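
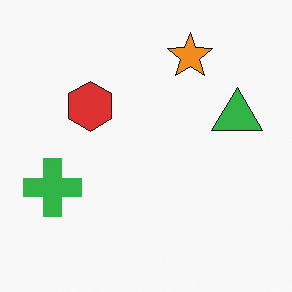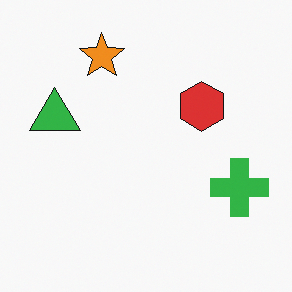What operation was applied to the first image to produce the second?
The image was flipped horizontally (left ↔ right).

The green cross is in the left of the first image and the right of the second — shapes on opposite sides of the vertical midline have swapped in a mirror flip.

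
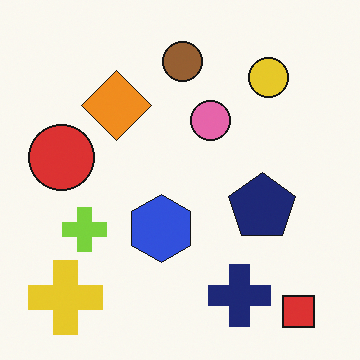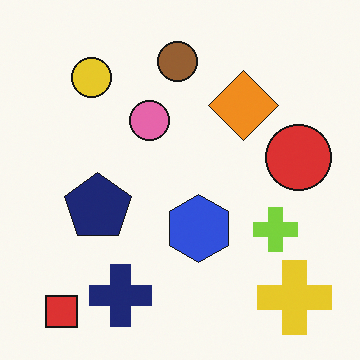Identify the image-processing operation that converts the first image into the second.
It was flipped horizontally (left ↔ right).

The red circle is in the left of the first image and the right of the second — shapes on opposite sides of the vertical midline have swapped in a mirror flip.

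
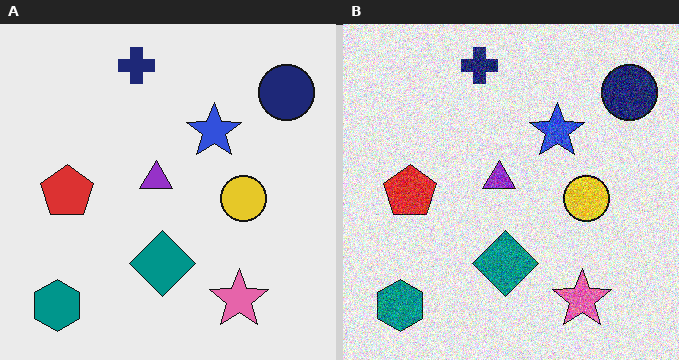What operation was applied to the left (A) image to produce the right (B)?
This is the original image degraded with a thick layer of grain.

Random speckle covers the whole image, including the flat background.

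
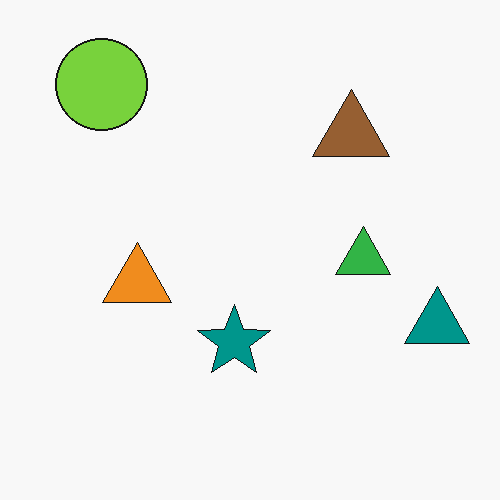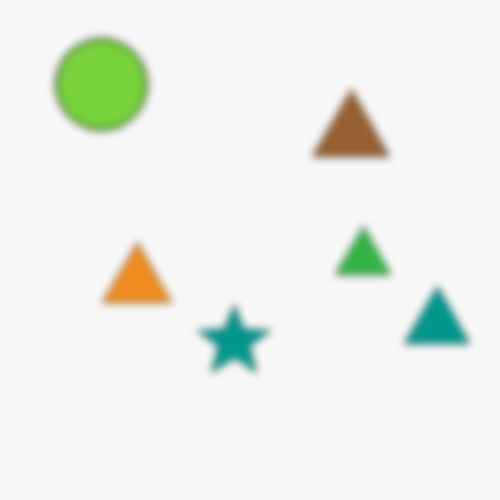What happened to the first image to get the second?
The second image is the first moderately blurred.

Shape edges and outlines are uniformly softened across the whole image.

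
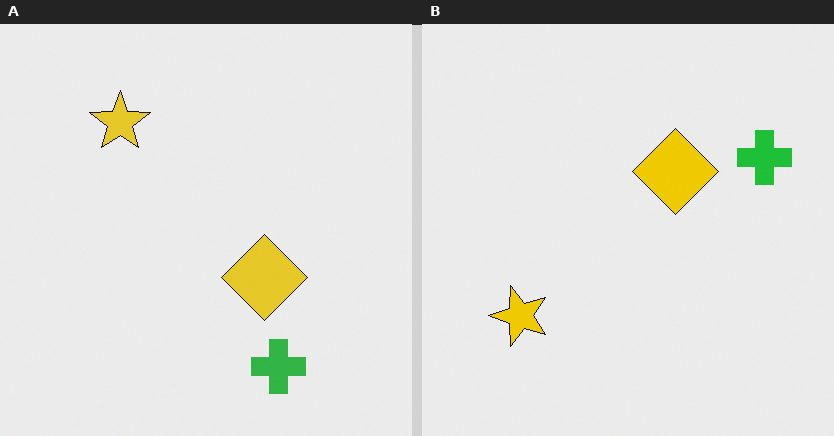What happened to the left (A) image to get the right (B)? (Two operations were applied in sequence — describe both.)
The image was rotated 90° counter-clockwise, then slightly oversaturated.

The green cross sits in the bottom-right of the left (A) image and the top-right of the right (B) — consistent with a whole-image 90° counter-clockwise rotation. All colors are more vivid — a global saturation change.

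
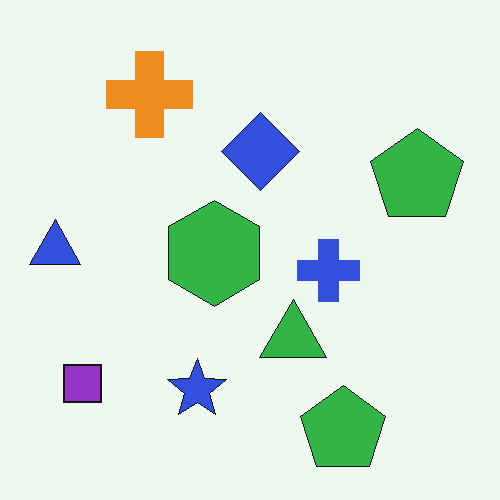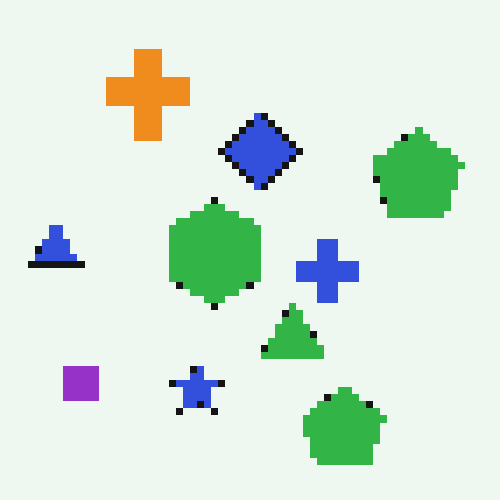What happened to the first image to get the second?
This is the original image pixelated into visible square blocks.

Shapes are reduced to large square blocks; fine edges and outlines are lost — a downscale-then-upscale (mosaic) effect.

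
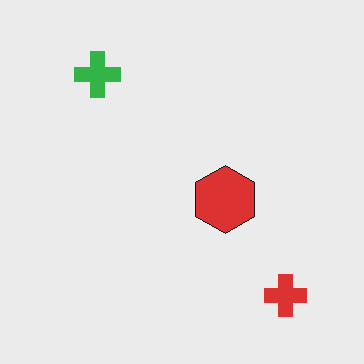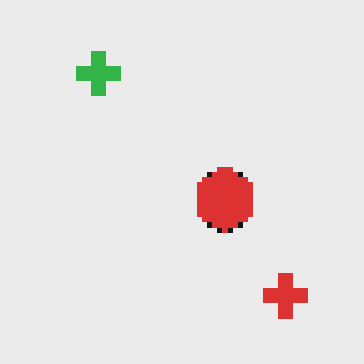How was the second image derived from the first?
The transformation is: mildly pixelated.

Shapes are reduced to large square blocks; fine edges and outlines are lost — a downscale-then-upscale (mosaic) effect.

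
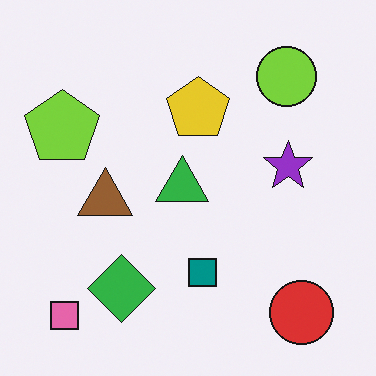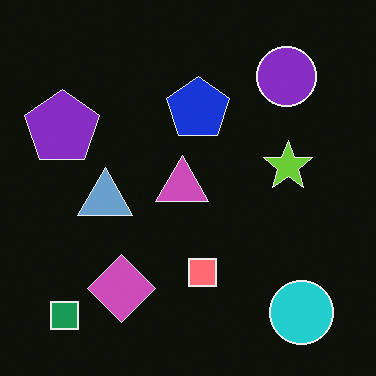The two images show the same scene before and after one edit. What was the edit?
Color-inverted (negative).

The light background has become dark and every shape's color is its complement — a photographic negative.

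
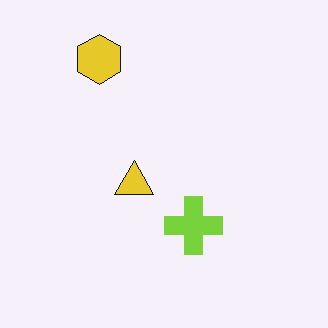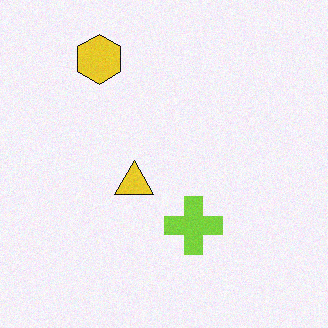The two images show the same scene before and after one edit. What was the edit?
The image was degraded with subtle gaussian noise.

Random speckle covers the whole image, including the flat background.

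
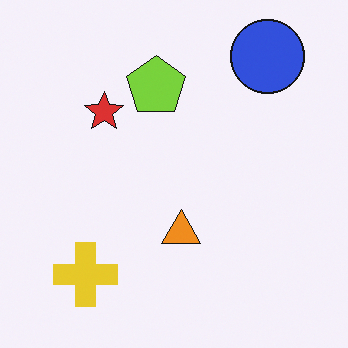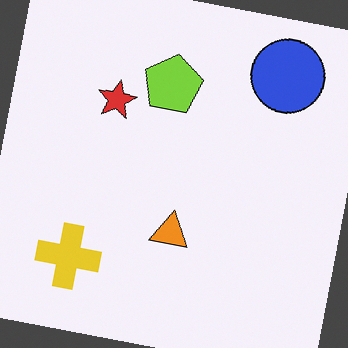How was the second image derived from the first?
It was rotated clockwise by a few degrees.

Every shape is tilted by the same angle and the image corners show triangular fill wedges — a whole-image rotation by a non-right angle.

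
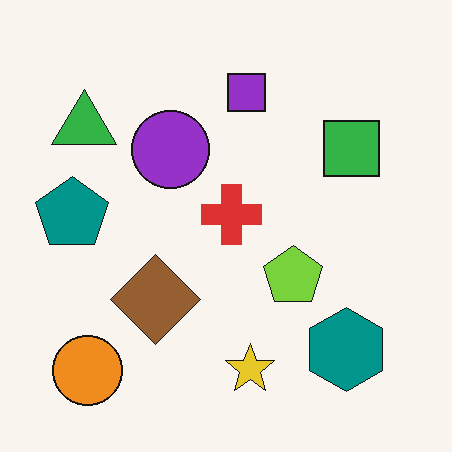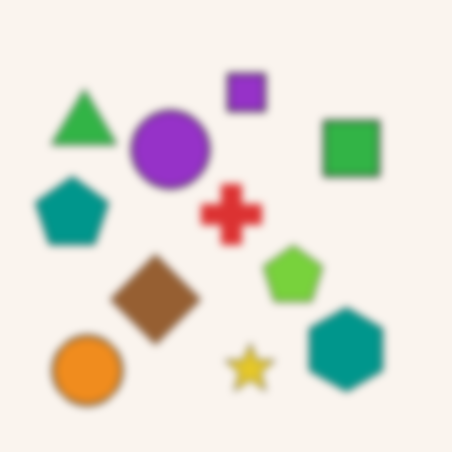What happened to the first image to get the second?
This is the original image moderately blurred.

Shape edges and outlines are uniformly softened across the whole image.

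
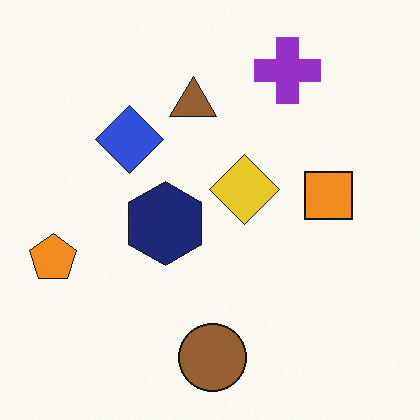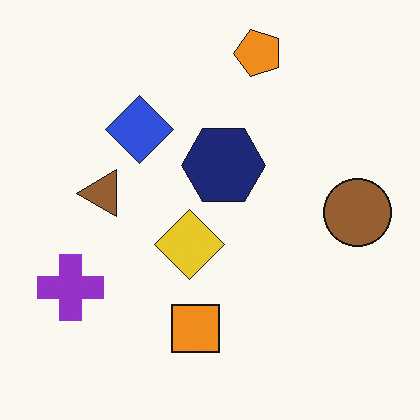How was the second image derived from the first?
This is the original image transposed (reflected across the top-left ↔ bottom-right diagonal).

Shapes have swapped their row and column positions — what was in the top-right is now in the bottom-left — a diagonal reflection.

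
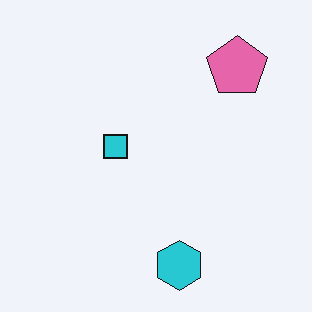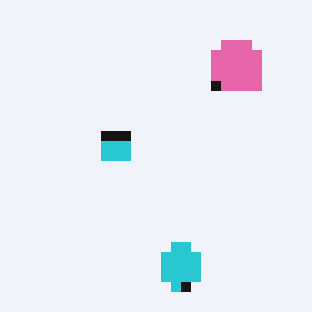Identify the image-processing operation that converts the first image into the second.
The transformation is: heavily pixelated into large blocks.

Shapes are reduced to large square blocks; fine edges and outlines are lost — a downscale-then-upscale (mosaic) effect.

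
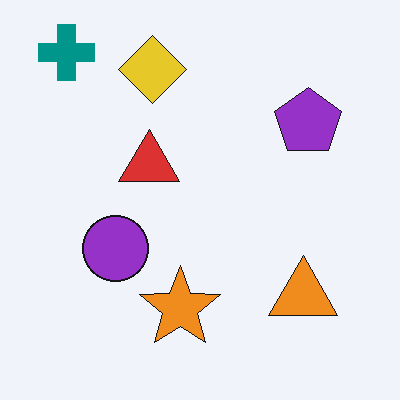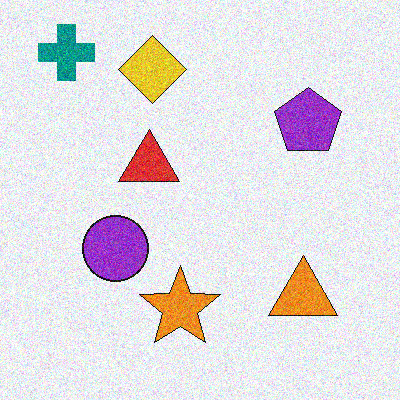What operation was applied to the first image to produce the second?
The image was degraded with visible gaussian noise.

Random speckle covers the whole image, including the flat background.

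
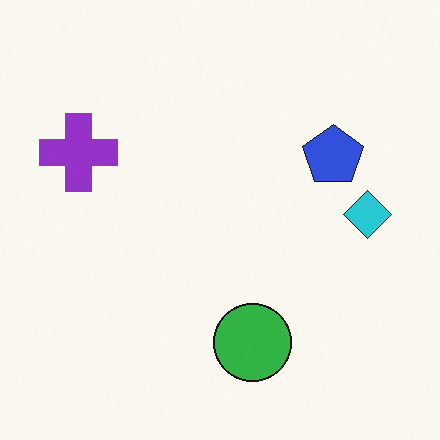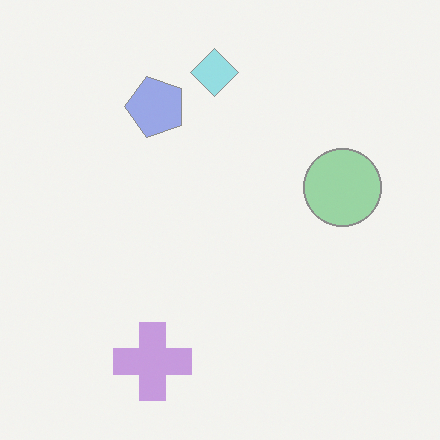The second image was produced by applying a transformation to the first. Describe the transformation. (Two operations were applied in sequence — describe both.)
This is the original image given much lower contrast, then rotated 90° counter-clockwise.

Tones are pushed toward mid-grey across the whole image — a global contrast change. The purple cross sits in the left of the first image and the bottom of the second — consistent with a whole-image 90° counter-clockwise rotation.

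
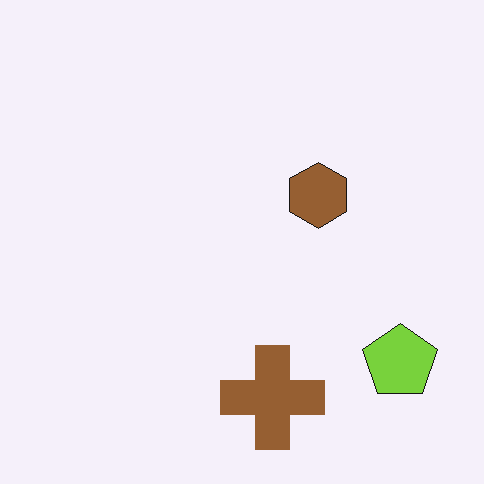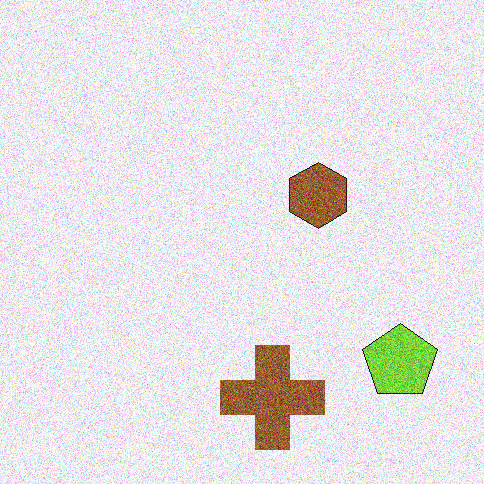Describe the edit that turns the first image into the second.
The transformation is: degraded with strong gaussian noise.

Random speckle covers the whole image, including the flat background.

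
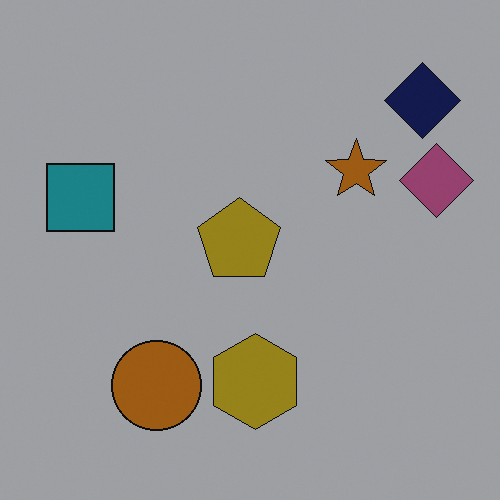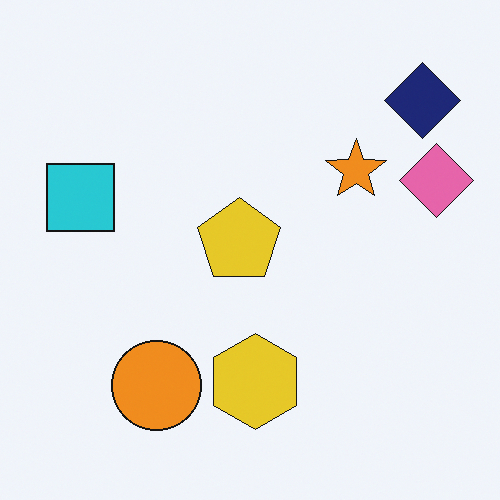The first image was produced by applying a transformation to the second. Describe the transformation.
It was darkened a lot.

Every pixel — background and shapes alike — is uniformly darkened.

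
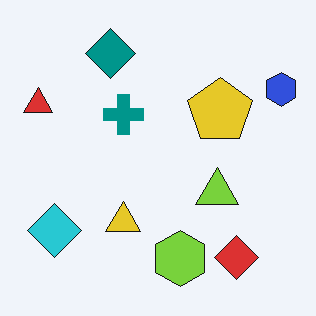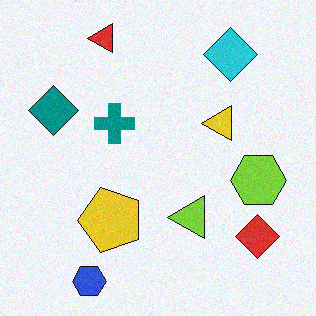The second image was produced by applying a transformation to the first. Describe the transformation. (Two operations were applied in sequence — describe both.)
The transformation is: degraded with a light layer of grain, then transposed (reflected across the top-left ↔ bottom-right diagonal).

Random speckle covers the whole image, including the flat background. Shapes have swapped their row and column positions — what was in the top-right is now in the bottom-left — a diagonal reflection.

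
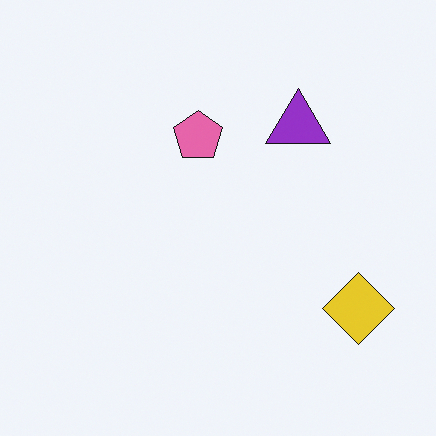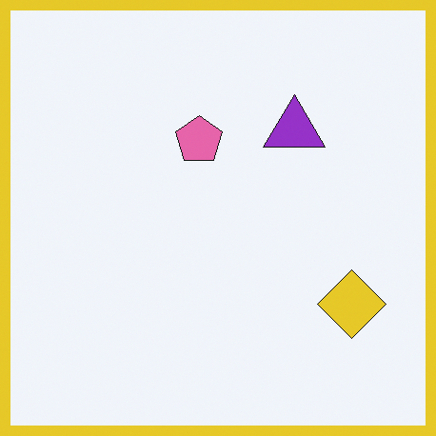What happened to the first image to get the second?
Framed with a yellow border.

A solid yellow frame runs around the edge of the second image, with the content slightly shrunk inside it.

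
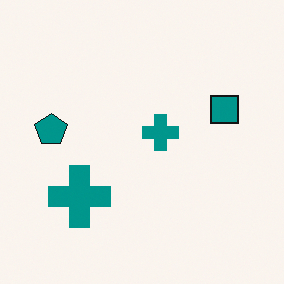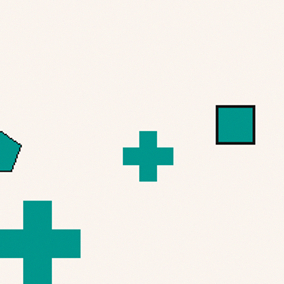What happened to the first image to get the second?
It was cropped slightly and scaled back up.

The visible shapes are larger and the field of view is narrower; shapes near the original edges may be partly or wholly outside the frame — a crop-and-rescale.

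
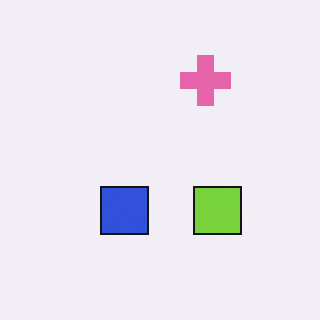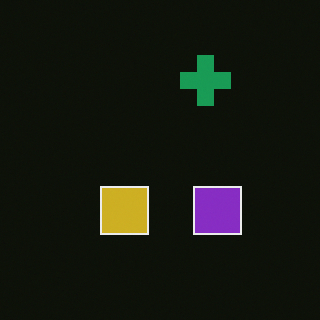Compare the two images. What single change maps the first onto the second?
This is the original image color-inverted (negative).

The light background has become dark and every shape's color is its complement — a photographic negative.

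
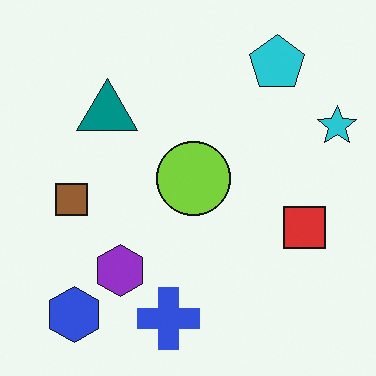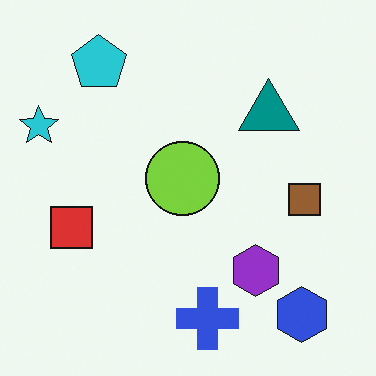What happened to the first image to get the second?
This is the original image flipped horizontally (left ↔ right).

The cyan star is in the right of the first image and the left of the second — shapes on opposite sides of the vertical midline have swapped in a mirror flip.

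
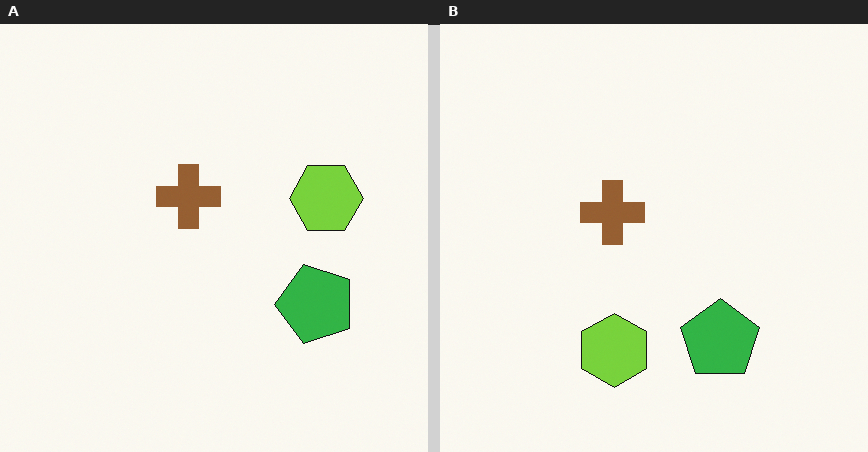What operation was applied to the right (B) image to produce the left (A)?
Transposed (reflected across the top-left ↔ bottom-right diagonal).

Shapes have swapped their row and column positions — what was in the top-right is now in the bottom-left — a diagonal reflection.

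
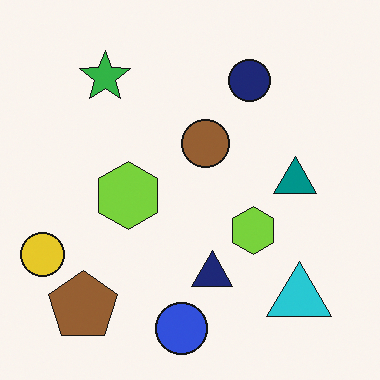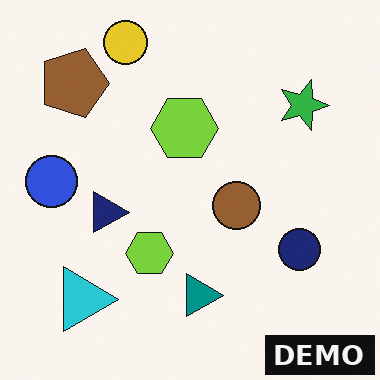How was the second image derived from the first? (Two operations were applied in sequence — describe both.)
The second image is the first rotated 90° clockwise, then watermarked with the text "DEMO" in the lower-right corner.

The yellow circle sits in the bottom-left of the first image and the top-left of the second — consistent with a whole-image 90° clockwise rotation. A dark label reading "DEMO" appears in the lower-right corner.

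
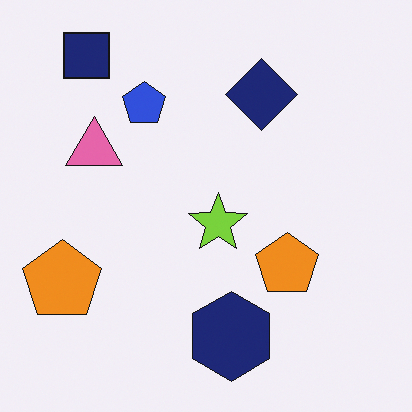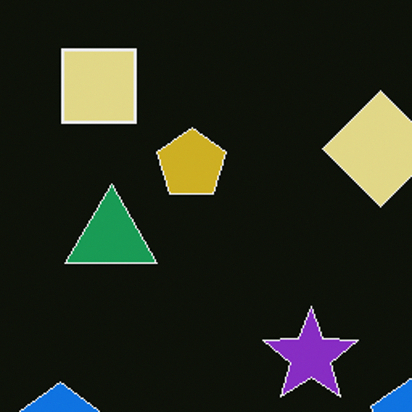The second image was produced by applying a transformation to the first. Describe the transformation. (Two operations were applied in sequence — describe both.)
The image was cropped to a modestly smaller region and rescaled, then color-inverted (negative).

The visible shapes are larger and the field of view is narrower; shapes near the original edges may be partly or wholly outside the frame — a crop-and-rescale. The light background has become dark and every shape's color is its complement — a photographic negative.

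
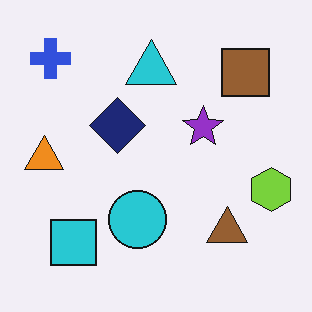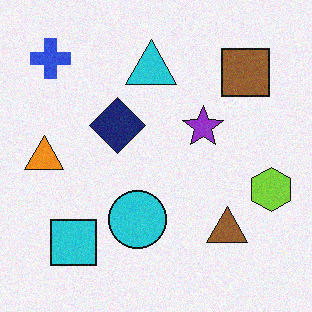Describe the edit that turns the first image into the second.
The image was degraded with subtle gaussian noise.

Random speckle covers the whole image, including the flat background.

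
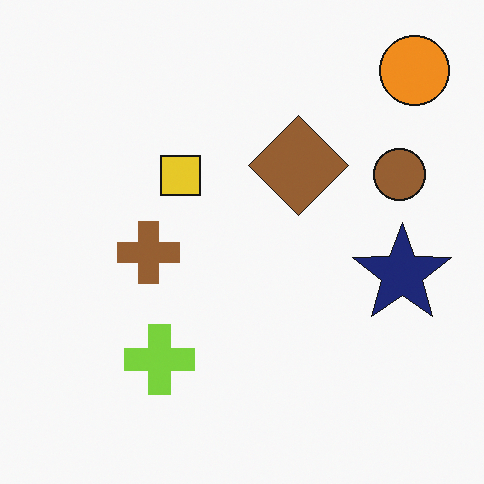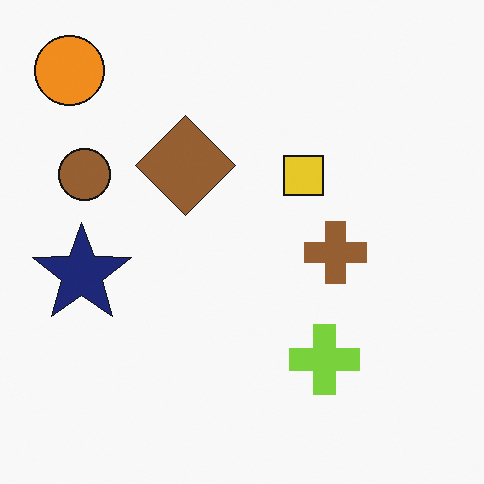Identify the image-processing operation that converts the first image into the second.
The second image is the first flipped horizontally (left ↔ right).

The orange circle is in the top-right of the first image and the top-left of the second — shapes on opposite sides of the vertical midline have swapped in a mirror flip.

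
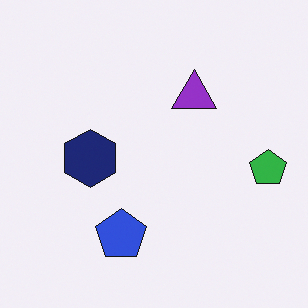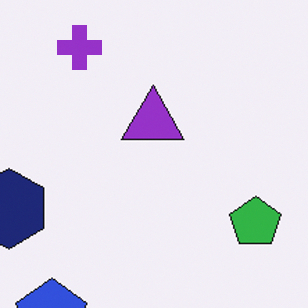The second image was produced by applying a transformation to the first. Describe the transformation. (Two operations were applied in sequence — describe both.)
This is the original image cropped to a modestly smaller region and rescaled, then overlaid with an additional purple cross.

The visible shapes are larger and the field of view is narrower; shapes near the original edges may be partly or wholly outside the frame — a crop-and-rescale. A purple cross appears in the second image that is absent from the first.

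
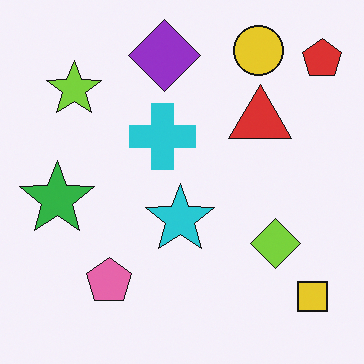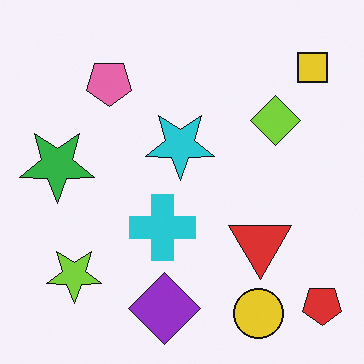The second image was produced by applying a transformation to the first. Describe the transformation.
The transformation is: flipped vertically (top ↔ bottom).

The yellow circle is in the top-right of the first image and the bottom-right of the second — shapes on opposite sides of the horizontal midline have swapped in a mirror flip.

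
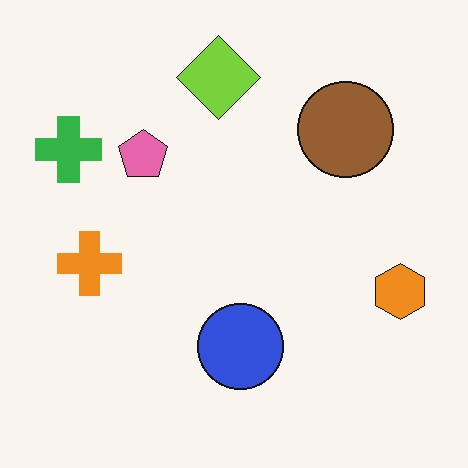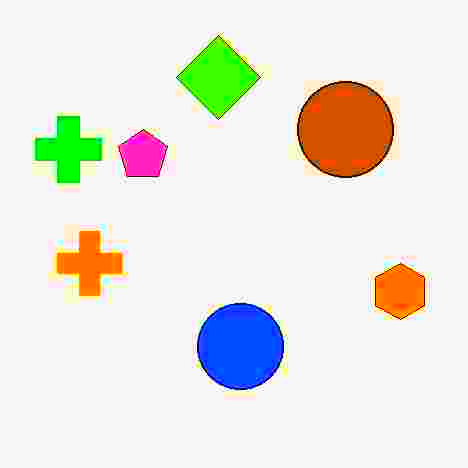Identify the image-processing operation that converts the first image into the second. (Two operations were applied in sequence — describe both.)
The second image is the first heavily JPEG-compressed with obvious blocking artifacts, then made much more vivid (saturation change).

Blocky 8×8 compression artifacts appear around shape edges and the flat background shows ringing — characteristic JPEG degradation. All colors are more vivid — a global saturation change.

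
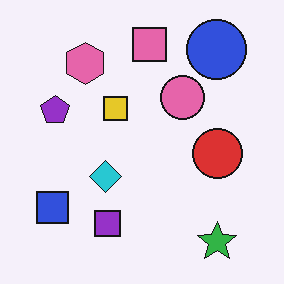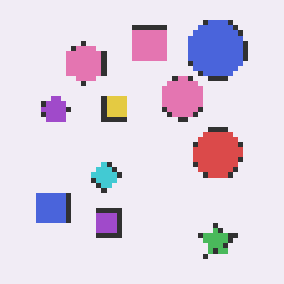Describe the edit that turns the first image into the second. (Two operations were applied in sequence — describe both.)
Lightly pixelated (a mild mosaic effect), then given slightly reduced contrast.

Shapes are reduced to large square blocks; fine edges and outlines are lost — a downscale-then-upscale (mosaic) effect. Tones are pushed toward mid-grey across the whole image — a global contrast change.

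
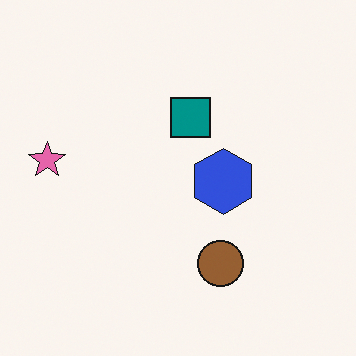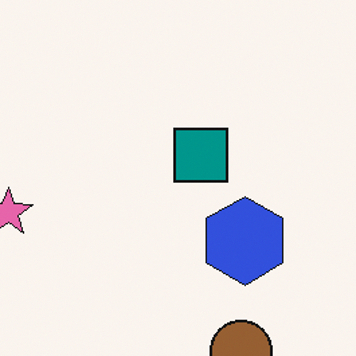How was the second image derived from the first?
The transformation is: cropped slightly and scaled back up.

The visible shapes are larger and the field of view is narrower; shapes near the original edges may be partly or wholly outside the frame — a crop-and-rescale.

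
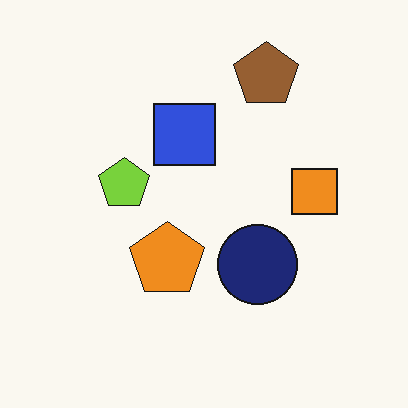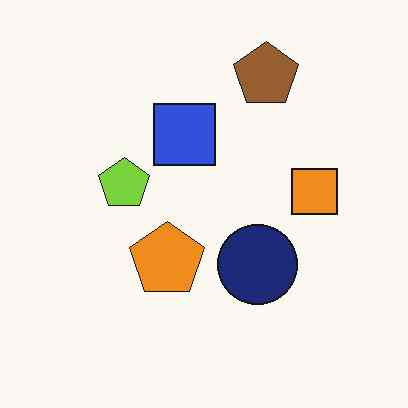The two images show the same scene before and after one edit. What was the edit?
The image was given moderate JPEG compression.

Blocky 8×8 compression artifacts appear around shape edges and the flat background shows ringing — characteristic JPEG degradation.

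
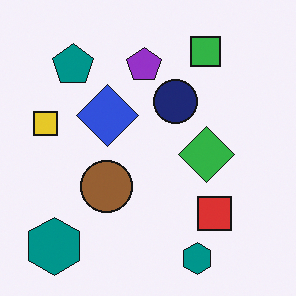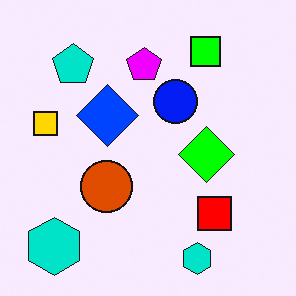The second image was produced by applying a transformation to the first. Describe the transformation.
The second image is the first made much more vivid (saturation change).

All colors are more vivid — a global saturation change.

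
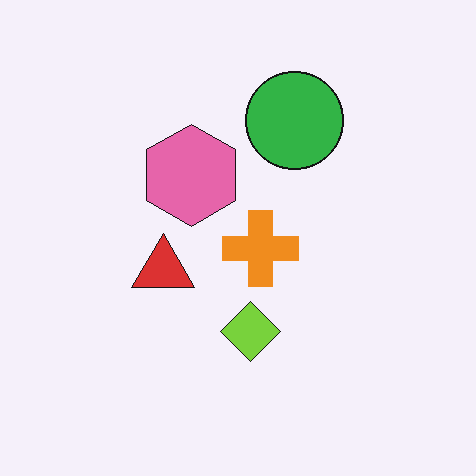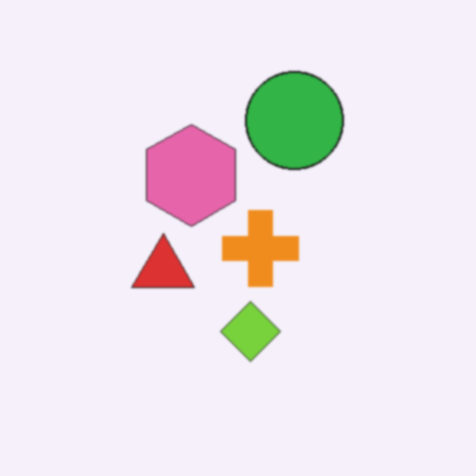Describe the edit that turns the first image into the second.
Slightly softened.

Shape edges and outlines are uniformly softened across the whole image.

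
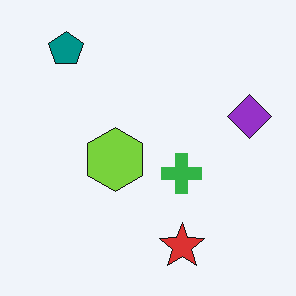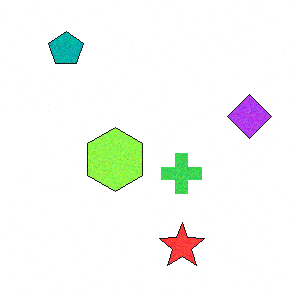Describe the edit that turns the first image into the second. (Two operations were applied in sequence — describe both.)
Degraded with light additive noise, then slightly brightened.

Random speckle covers the whole image, including the flat background. Every pixel — background and shapes alike — is uniformly brightened.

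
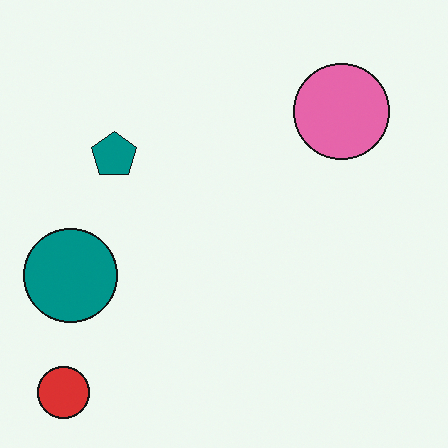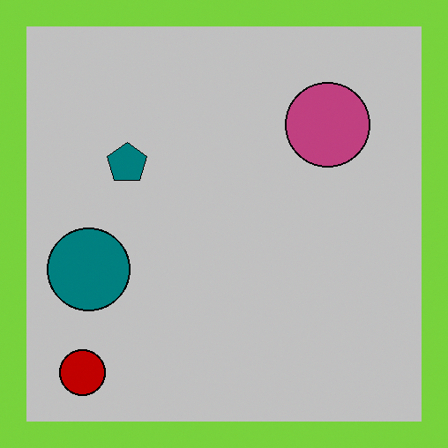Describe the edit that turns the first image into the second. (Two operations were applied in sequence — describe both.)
The second image is the first heavily posterized to just a handful of flat colors, then framed with a lime border.

Each flat color has snapped to a coarser quantized level — most visibly, the near-white background has dropped to a flat grey. A solid lime frame runs around the edge of the second image, with the content slightly shrunk inside it.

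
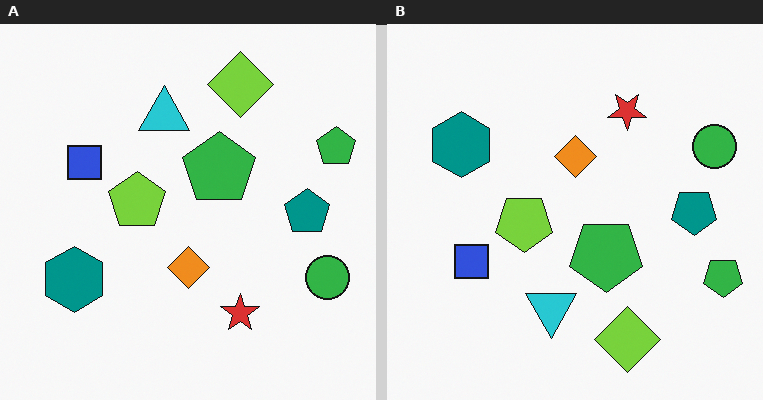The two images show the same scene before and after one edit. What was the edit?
The transformation is: flipped vertically (top ↔ bottom).

The lime diamond is in the top of the left (A) image and the bottom of the right (B) — shapes on opposite sides of the horizontal midline have swapped in a mirror flip.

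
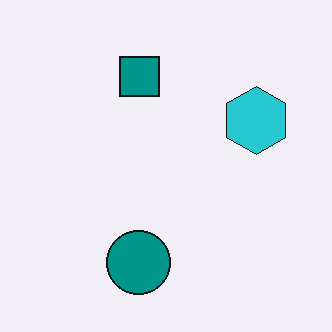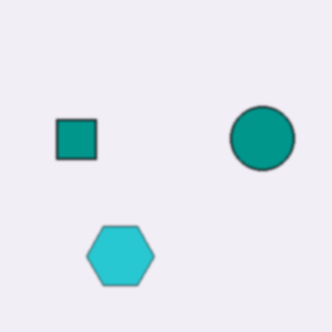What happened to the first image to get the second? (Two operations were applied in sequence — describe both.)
The second image is the first given a subtle gaussian blur, then transposed (reflected across the top-left ↔ bottom-right diagonal).

Shape edges and outlines are uniformly softened across the whole image. Shapes have swapped their row and column positions — what was in the top-right is now in the bottom-left — a diagonal reflection.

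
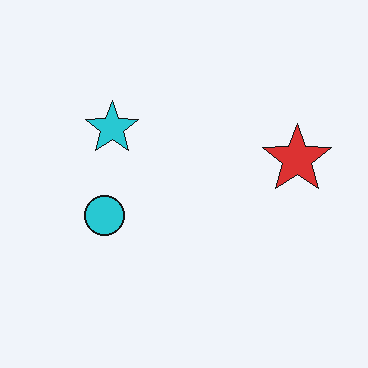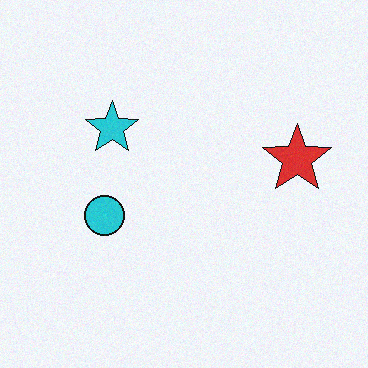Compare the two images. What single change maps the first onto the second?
This is the original image degraded with light additive noise.

Random speckle covers the whole image, including the flat background.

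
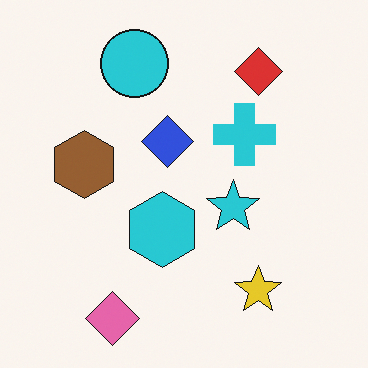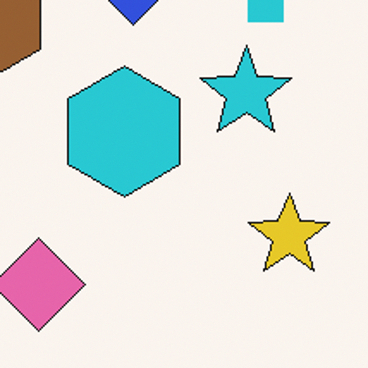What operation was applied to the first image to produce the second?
Cropped tightly and scaled back up.

The visible shapes are larger and the field of view is narrower; shapes near the original edges may be partly or wholly outside the frame — a crop-and-rescale.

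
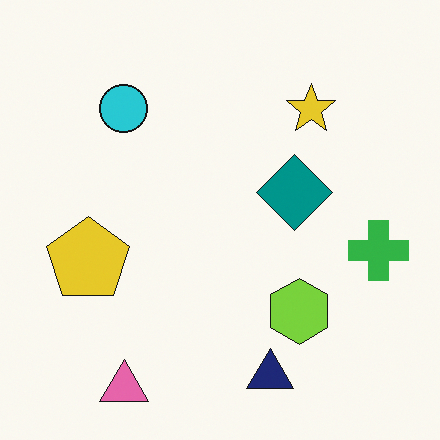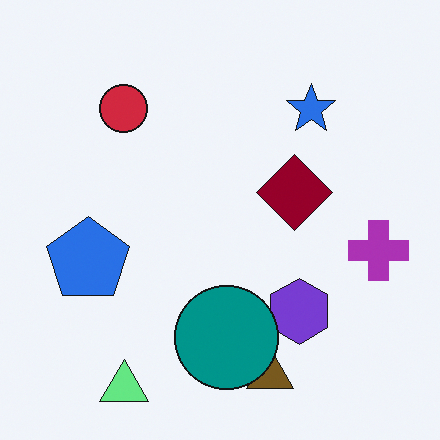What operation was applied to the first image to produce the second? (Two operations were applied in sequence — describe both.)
Hue-shifted through roughly half the color wheel, then overlaid with an additional teal circle.

Every shape's color has rotated by the same amount around the hue wheel — a uniform hue shift. A teal circle appears in the second image that is absent from the first.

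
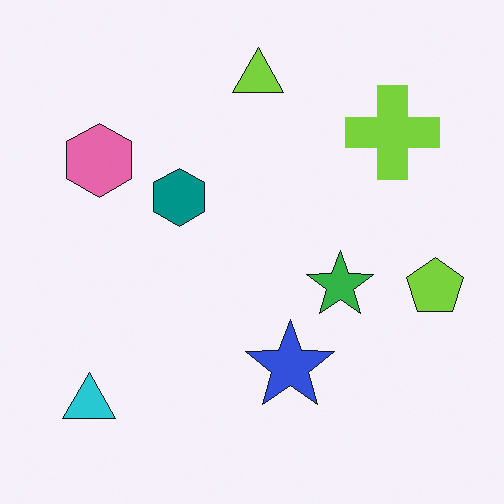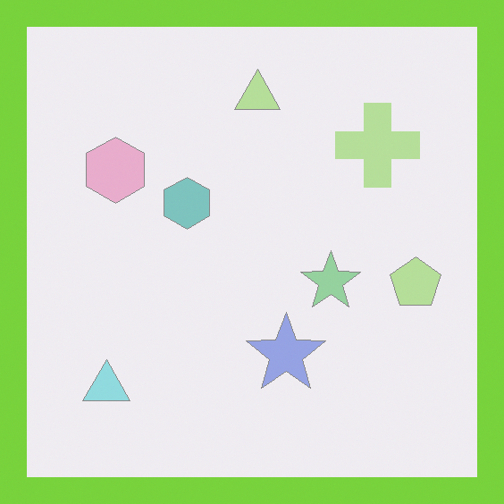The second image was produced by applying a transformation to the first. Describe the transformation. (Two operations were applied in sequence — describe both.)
The second image is the first washed out (contrast reduced), then framed with a lime border.

Tones are pushed toward mid-grey across the whole image — a global contrast change. A solid lime frame runs around the edge of the second image, with the content slightly shrunk inside it.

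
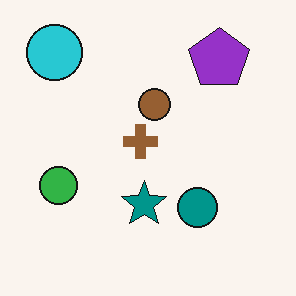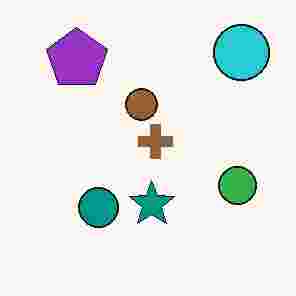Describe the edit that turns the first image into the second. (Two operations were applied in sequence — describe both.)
The transformation is: degraded with heavy JPEG compression, then flipped horizontally (left ↔ right).

Blocky 8×8 compression artifacts appear around shape edges and the flat background shows ringing — characteristic JPEG degradation. The cyan circle is in the top-left of the first image and the top-right of the second — shapes on opposite sides of the vertical midline have swapped in a mirror flip.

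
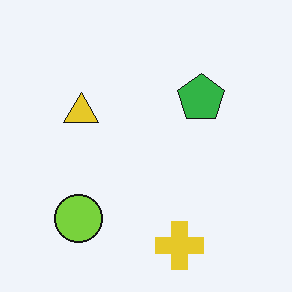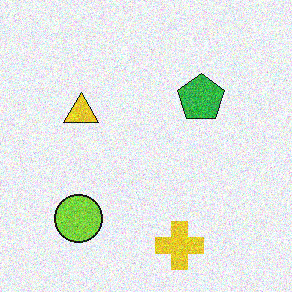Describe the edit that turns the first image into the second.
The second image is the first degraded with visible gaussian noise.

Random speckle covers the whole image, including the flat background.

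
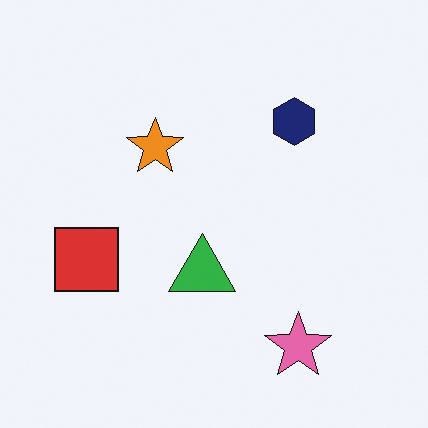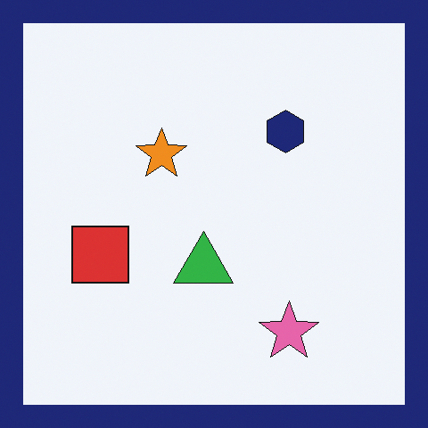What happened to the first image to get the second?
The transformation is: framed with a navy border.

A solid navy frame runs around the edge of the second image, with the content slightly shrunk inside it.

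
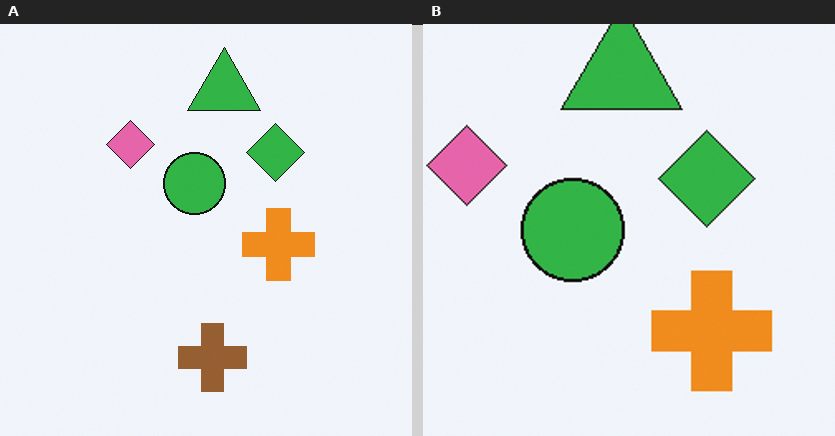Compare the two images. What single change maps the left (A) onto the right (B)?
The right (B) image is the left (A) cropped to a noticeably smaller region and rescaled.

The visible shapes are larger and the field of view is narrower; shapes near the original edges may be partly or wholly outside the frame — a crop-and-rescale.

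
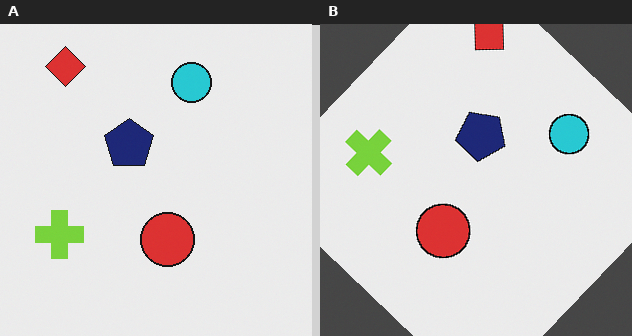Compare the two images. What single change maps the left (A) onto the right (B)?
Rotated clockwise by a large amount — several tens of degrees.

Every shape is tilted by the same angle and the image corners show triangular fill wedges — a whole-image rotation by a non-right angle.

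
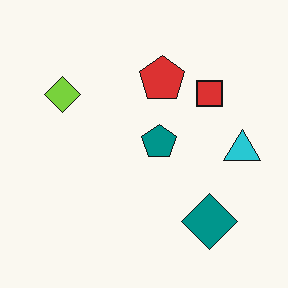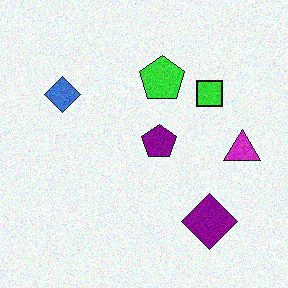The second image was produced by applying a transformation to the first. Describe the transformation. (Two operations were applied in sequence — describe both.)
Hue-shifted by a moderate amount, then degraded with moderate additive noise.

Every shape's color has rotated by the same amount around the hue wheel — a uniform hue shift. Random speckle covers the whole image, including the flat background.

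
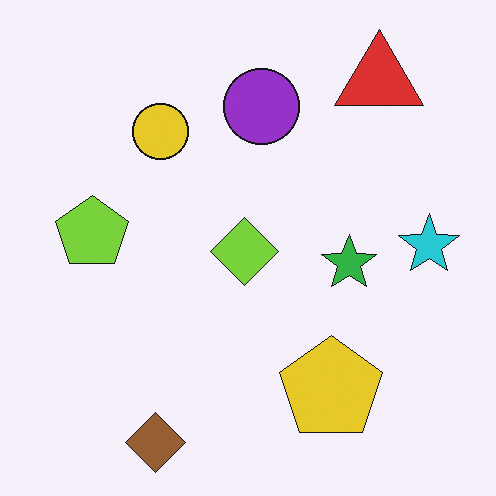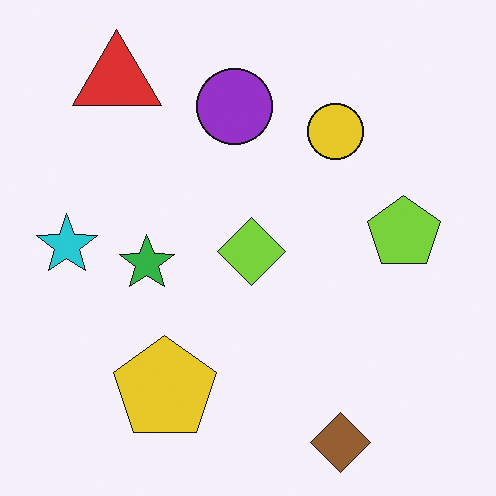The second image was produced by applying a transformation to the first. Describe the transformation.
This is the original image flipped horizontally (left ↔ right).

The cyan star is in the right of the first image and the left of the second — shapes on opposite sides of the vertical midline have swapped in a mirror flip.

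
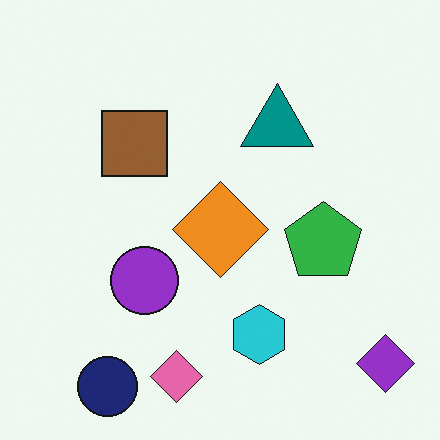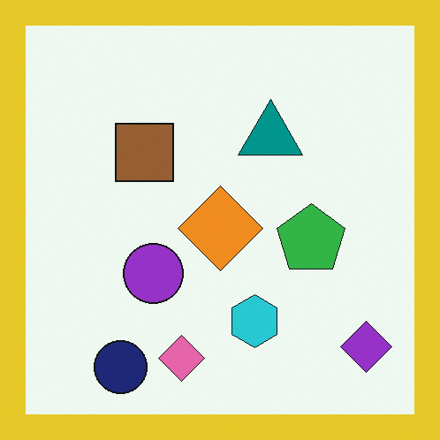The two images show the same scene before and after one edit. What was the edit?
It was framed with a yellow border.

A solid yellow frame runs around the edge of the second image, with the content slightly shrunk inside it.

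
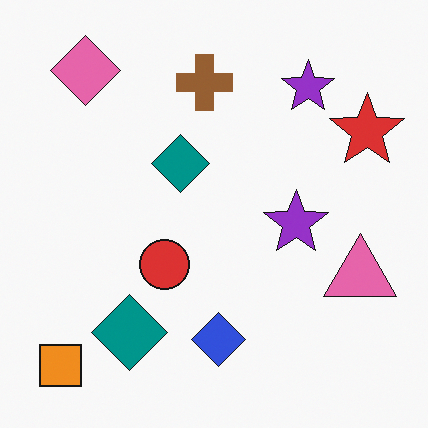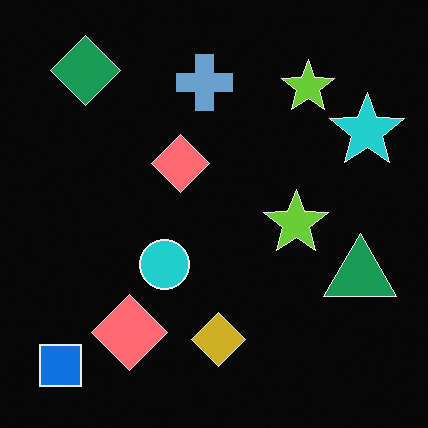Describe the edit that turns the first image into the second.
It was color-inverted (negative).

The light background has become dark and every shape's color is its complement — a photographic negative.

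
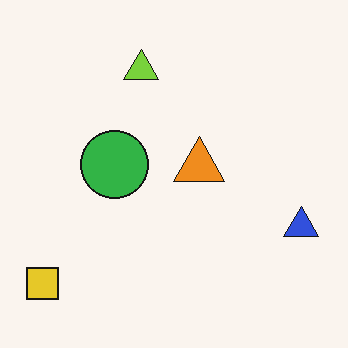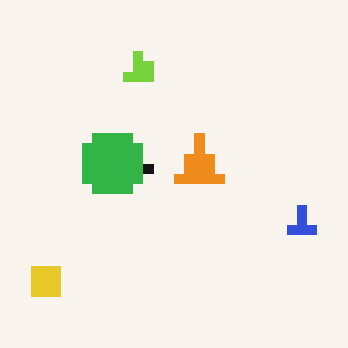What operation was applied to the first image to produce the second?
The second image is the first heavily pixelated into large blocks.

Shapes are reduced to large square blocks; fine edges and outlines are lost — a downscale-then-upscale (mosaic) effect.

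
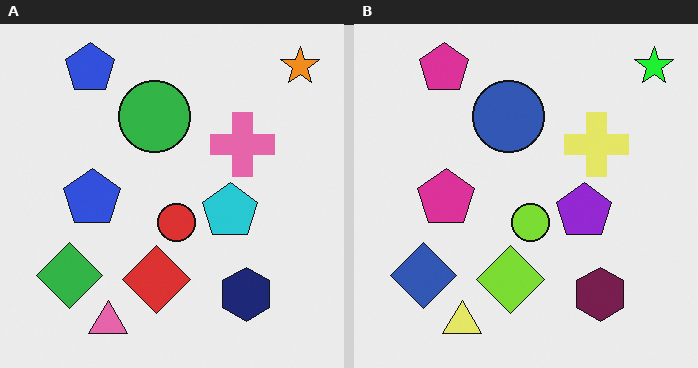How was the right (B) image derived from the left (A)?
It was hue-shifted noticeably.

Every shape's color has rotated by the same amount around the hue wheel — a uniform hue shift.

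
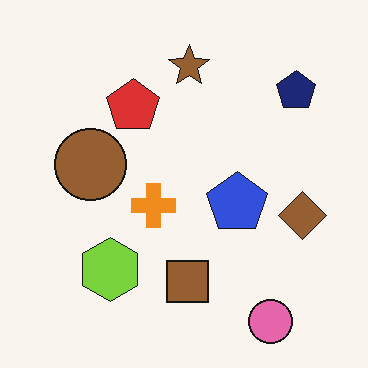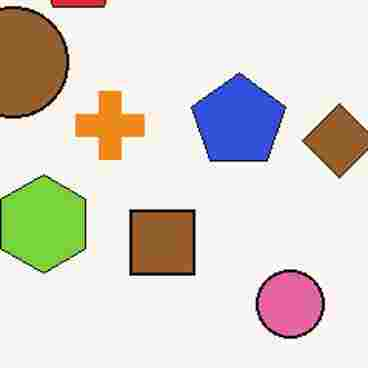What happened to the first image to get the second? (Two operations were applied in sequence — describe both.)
The second image is the first cropped slightly and scaled back up, then heavily JPEG-compressed with obvious blocking artifacts.

The visible shapes are larger and the field of view is narrower; shapes near the original edges may be partly or wholly outside the frame — a crop-and-rescale. Blocky 8×8 compression artifacts appear around shape edges and the flat background shows ringing — characteristic JPEG degradation.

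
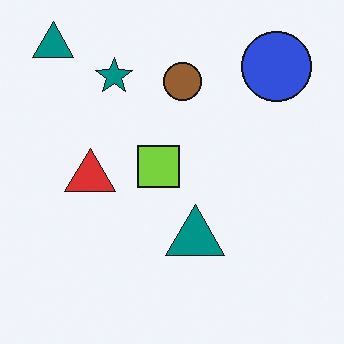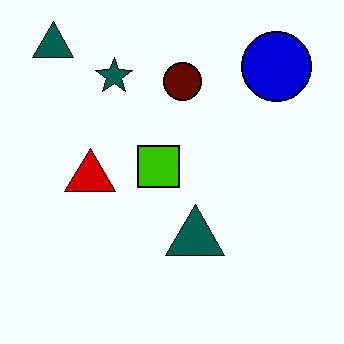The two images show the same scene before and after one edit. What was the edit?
The second image is the first boosted in contrast.

Tones are pushed away from mid-grey across the whole image — a global contrast change.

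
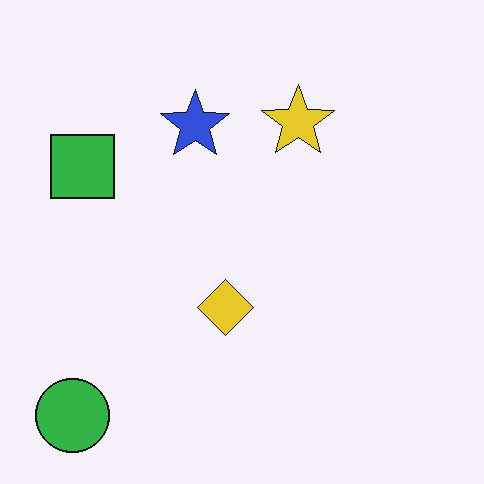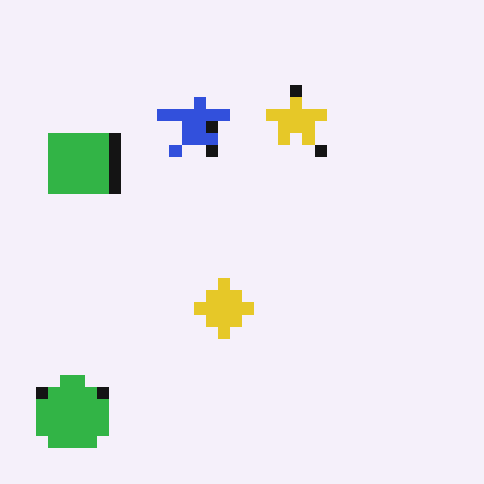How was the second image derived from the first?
The image was heavily pixelated into large blocks.

Shapes are reduced to large square blocks; fine edges and outlines are lost — a downscale-then-upscale (mosaic) effect.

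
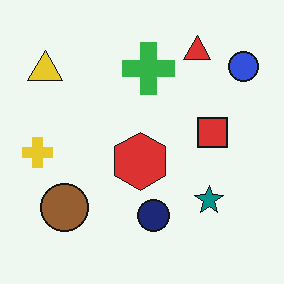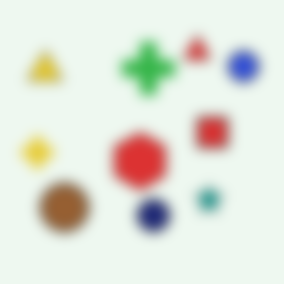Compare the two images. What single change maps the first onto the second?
The second image is the first strongly gaussian-blurred.

Shape edges and outlines are uniformly softened across the whole image.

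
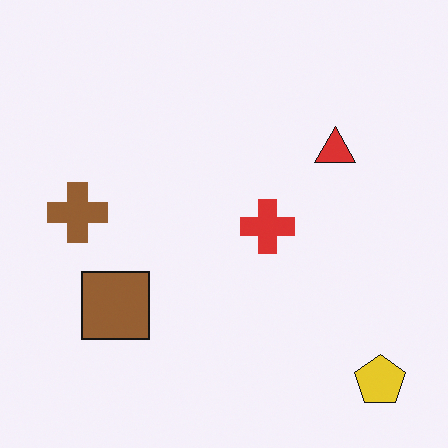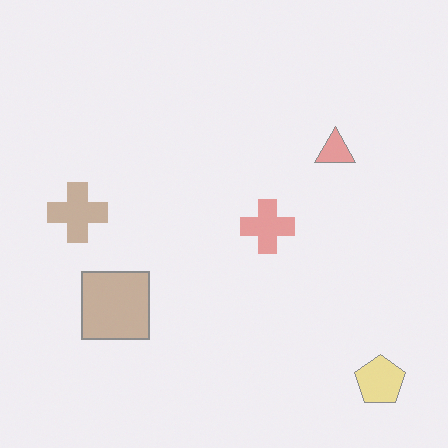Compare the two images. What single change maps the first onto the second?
It was given much lower contrast.

Tones are pushed toward mid-grey across the whole image — a global contrast change.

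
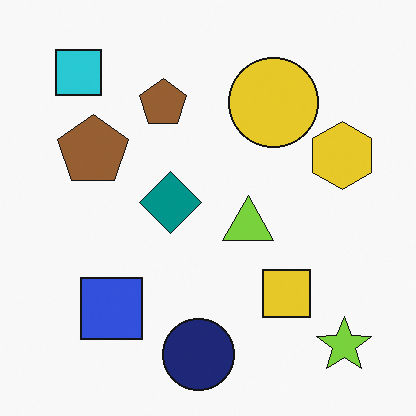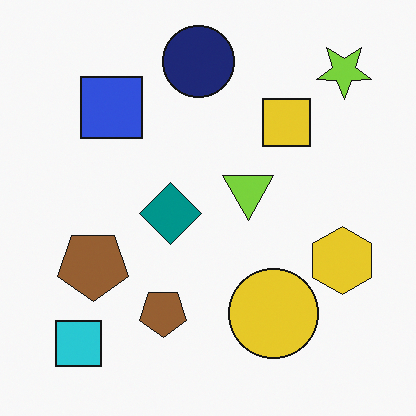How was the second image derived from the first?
It was flipped vertically (top ↔ bottom).

The navy circle is in the bottom of the first image and the top of the second — shapes on opposite sides of the horizontal midline have swapped in a mirror flip.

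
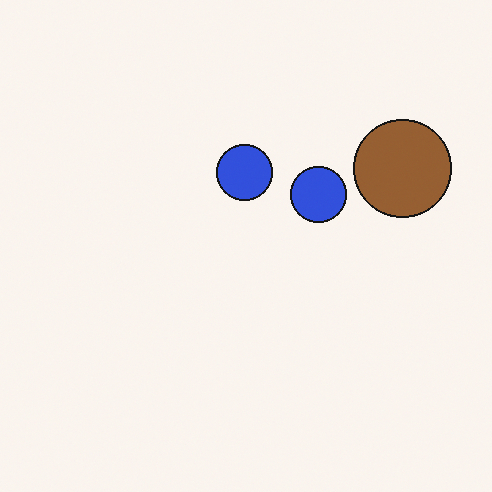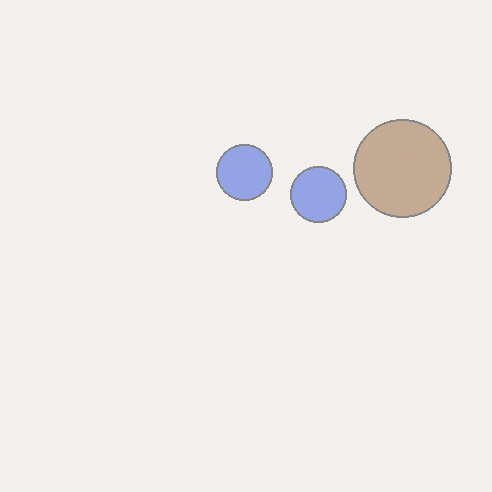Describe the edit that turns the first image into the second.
The transformation is: given much lower contrast.

Tones are pushed toward mid-grey across the whole image — a global contrast change.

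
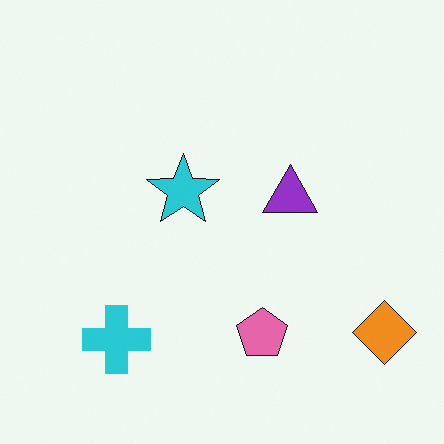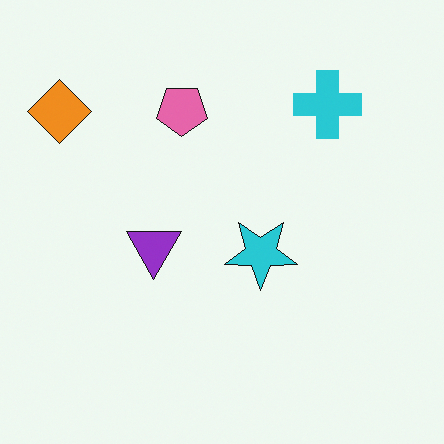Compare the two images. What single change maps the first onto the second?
This is the original image rotated 180°.

The orange diamond sits in the bottom-right of the first image and the top-left of the second — consistent with a whole-image 180° rotation.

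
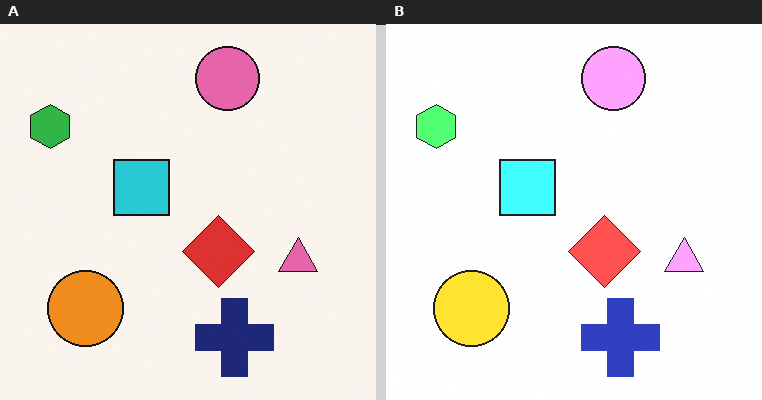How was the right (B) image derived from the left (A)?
The image was substantially brightened.

Every pixel — background and shapes alike — is uniformly brightened.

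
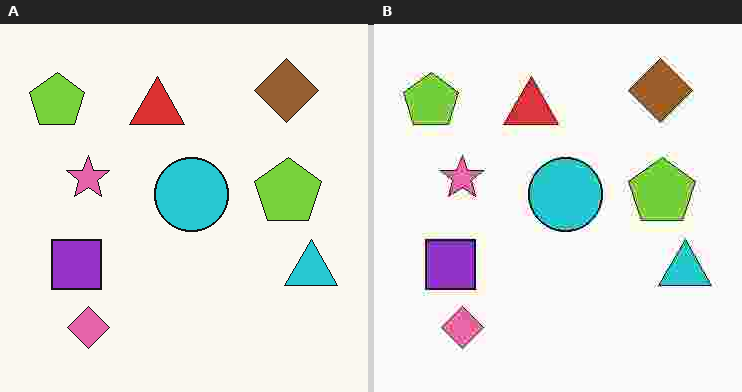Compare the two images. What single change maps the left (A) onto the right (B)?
This is the original image degraded with heavy JPEG compression.

Blocky 8×8 compression artifacts appear around shape edges and the flat background shows ringing — characteristic JPEG degradation.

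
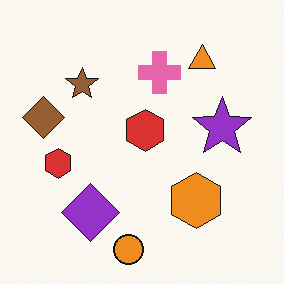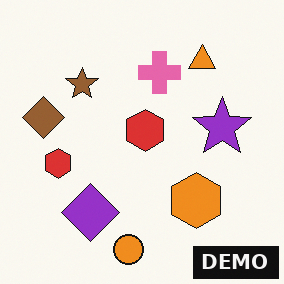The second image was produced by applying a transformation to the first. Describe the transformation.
The image was watermarked with the text "DEMO" in the lower-right corner.

A dark label reading "DEMO" appears in the lower-right corner.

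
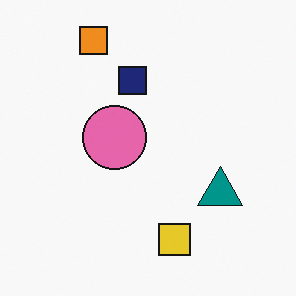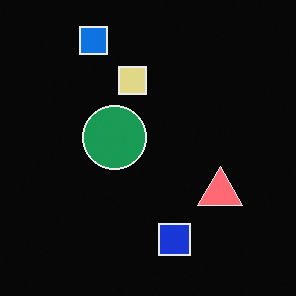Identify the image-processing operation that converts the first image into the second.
Color-inverted (negative).

The light background has become dark and every shape's color is its complement — a photographic negative.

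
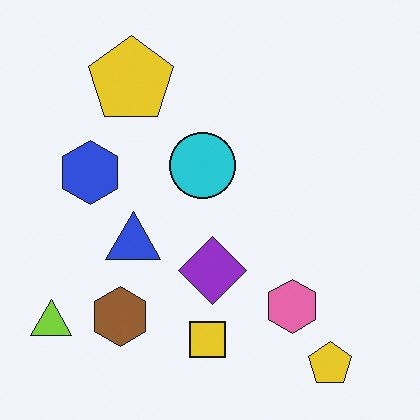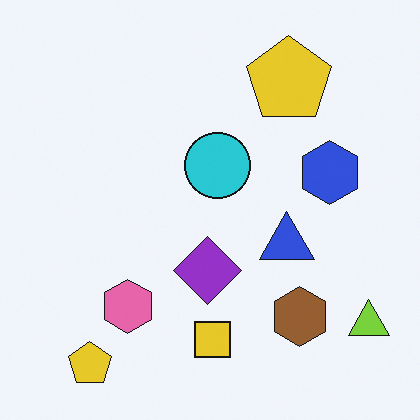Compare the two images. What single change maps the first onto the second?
The second image is the first flipped horizontally (left ↔ right).

The lime triangle is in the bottom-left of the first image and the bottom-right of the second — shapes on opposite sides of the vertical midline have swapped in a mirror flip.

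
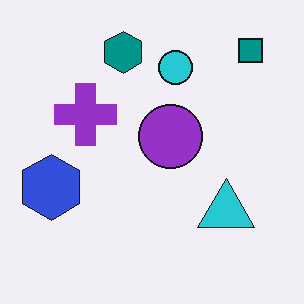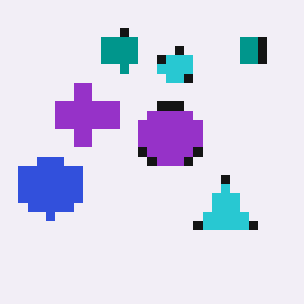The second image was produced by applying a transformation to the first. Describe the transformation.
The image was coarsely pixelated.

Shapes are reduced to large square blocks; fine edges and outlines are lost — a downscale-then-upscale (mosaic) effect.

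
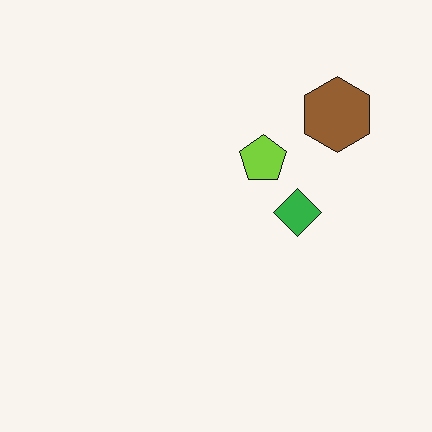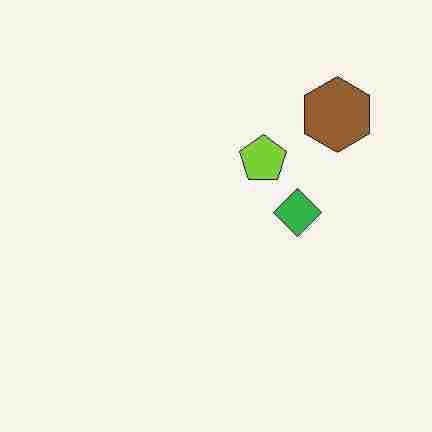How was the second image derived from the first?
The image was heavily JPEG-compressed with obvious blocking artifacts.

Blocky 8×8 compression artifacts appear around shape edges and the flat background shows ringing — characteristic JPEG degradation.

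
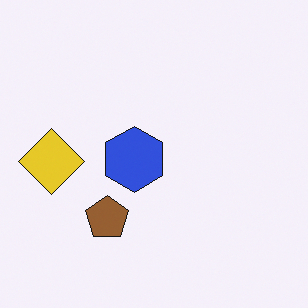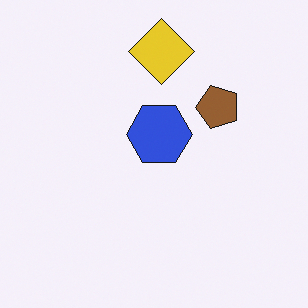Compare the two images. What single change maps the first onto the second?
The image was transposed (reflected across the top-left ↔ bottom-right diagonal).

Shapes have swapped their row and column positions — what was in the top-right is now in the bottom-left — a diagonal reflection.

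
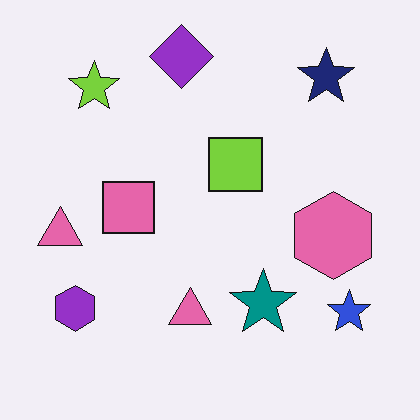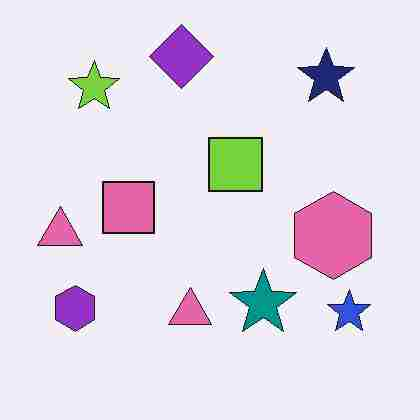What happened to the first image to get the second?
The transformation is: degraded with heavy JPEG compression.

Blocky 8×8 compression artifacts appear around shape edges and the flat background shows ringing — characteristic JPEG degradation.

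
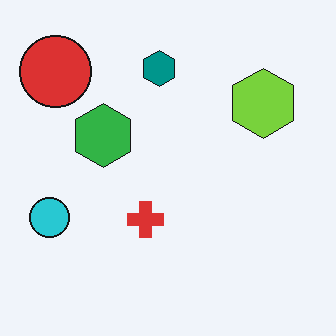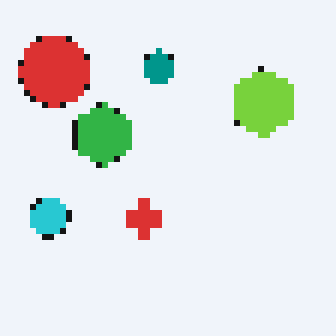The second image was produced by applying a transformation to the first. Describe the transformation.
The second image is the first moderately pixelated.

Shapes are reduced to large square blocks; fine edges and outlines are lost — a downscale-then-upscale (mosaic) effect.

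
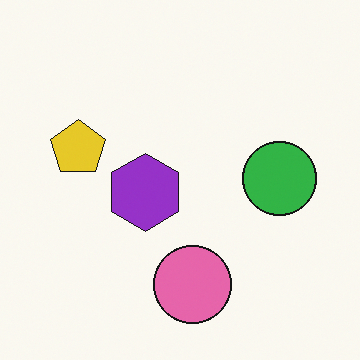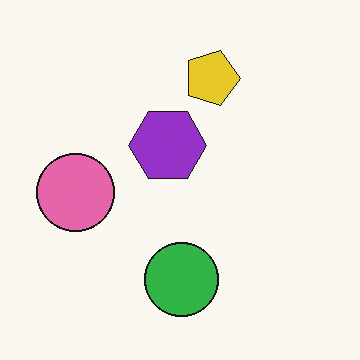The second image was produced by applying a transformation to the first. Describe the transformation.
This is the original image rotated 90° clockwise.

The yellow pentagon sits in the left of the first image and the top of the second — consistent with a whole-image 90° clockwise rotation.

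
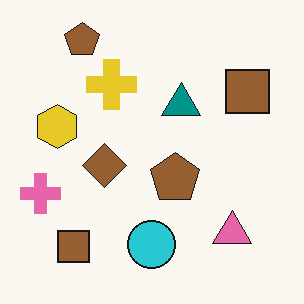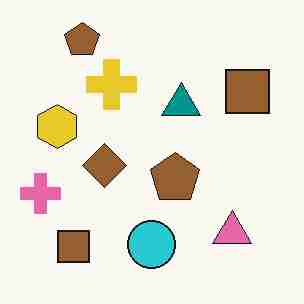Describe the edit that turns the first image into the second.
The image was degraded with heavy JPEG compression.

Blocky 8×8 compression artifacts appear around shape edges and the flat background shows ringing — characteristic JPEG degradation.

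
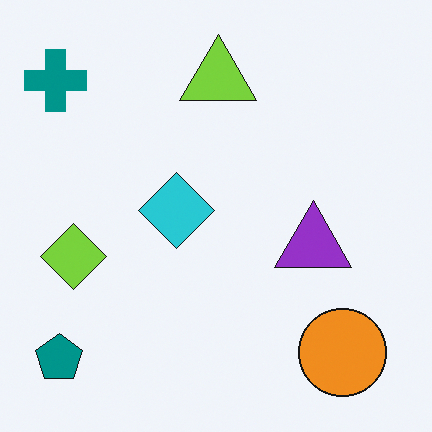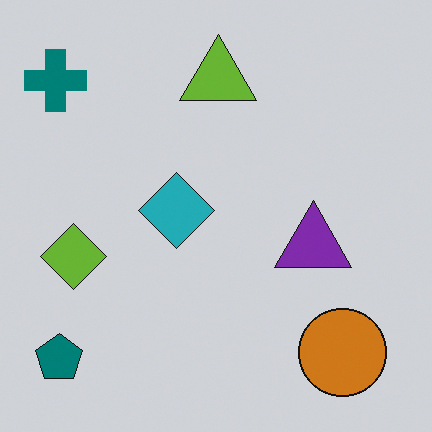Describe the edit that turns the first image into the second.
It was slightly darkened.

Every pixel — background and shapes alike — is uniformly darkened.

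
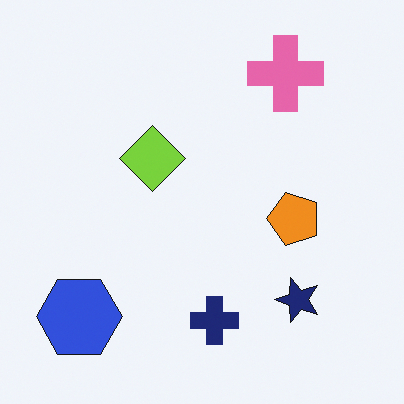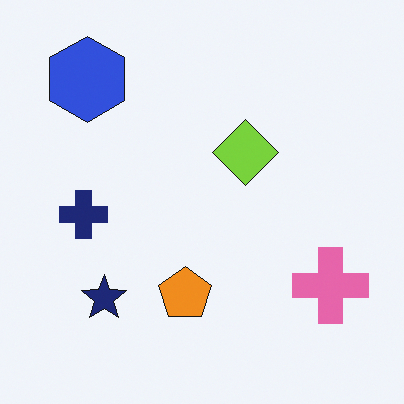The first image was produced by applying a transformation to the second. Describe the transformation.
Rotated 90° counter-clockwise.

The blue hexagon sits in the top-left of the second image and the bottom-left of the first — consistent with a whole-image 90° counter-clockwise rotation.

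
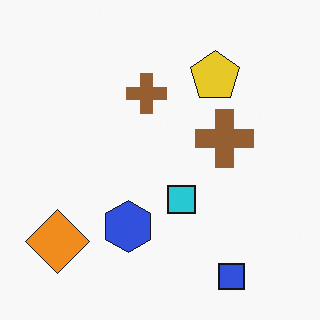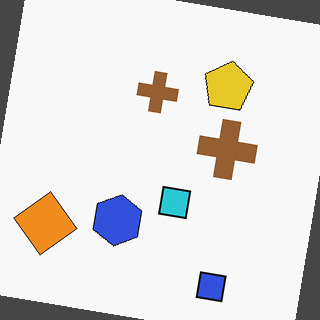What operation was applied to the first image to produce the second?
Rotated clockwise by a small amount.

Every shape is tilted by the same angle and the image corners show triangular fill wedges — a whole-image rotation by a non-right angle.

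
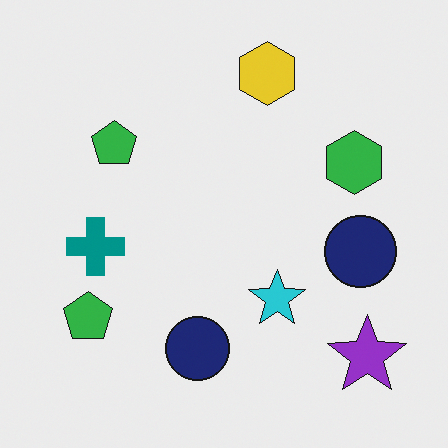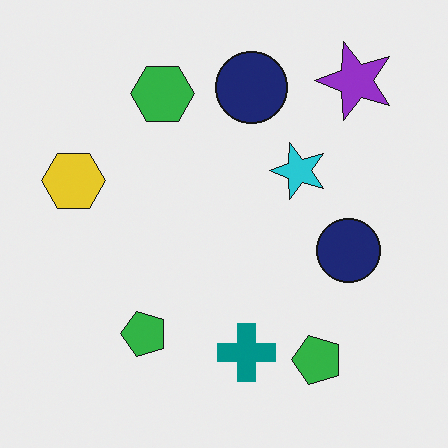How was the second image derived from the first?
The image was rotated 90° counter-clockwise.

The purple star sits in the bottom-right of the first image and the top-right of the second — consistent with a whole-image 90° counter-clockwise rotation.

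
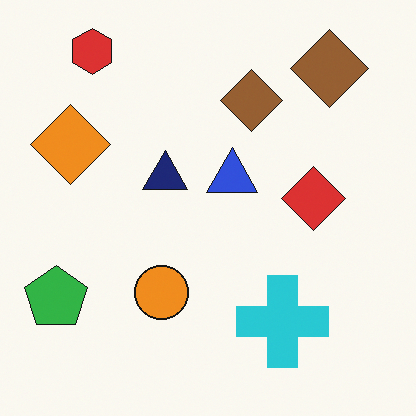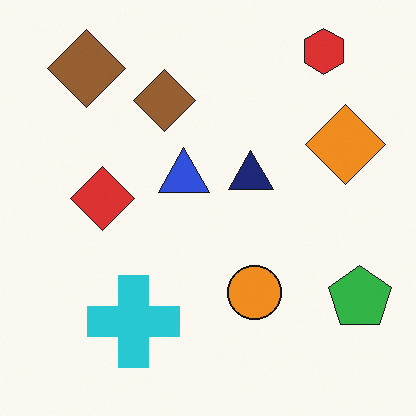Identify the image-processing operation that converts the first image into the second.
It was flipped horizontally (left ↔ right).

The green pentagon is in the bottom-left of the first image and the bottom-right of the second — shapes on opposite sides of the vertical midline have swapped in a mirror flip.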